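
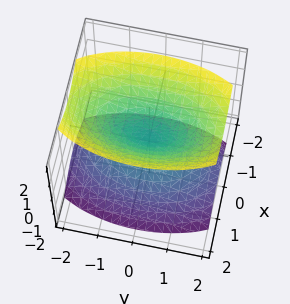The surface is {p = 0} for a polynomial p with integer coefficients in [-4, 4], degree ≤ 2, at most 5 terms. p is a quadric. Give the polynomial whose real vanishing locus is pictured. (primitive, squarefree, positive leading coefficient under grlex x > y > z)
3*x^2 + y^2 - 2*z^2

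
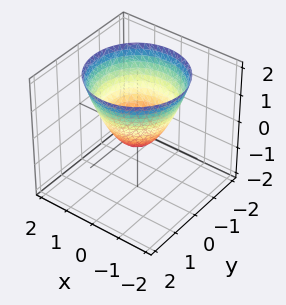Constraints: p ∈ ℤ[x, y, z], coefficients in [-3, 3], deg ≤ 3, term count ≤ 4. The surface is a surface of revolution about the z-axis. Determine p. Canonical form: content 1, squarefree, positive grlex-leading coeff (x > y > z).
2*x^2 + 2*y^2 - 2*z - 1

First, the degree is 2 — the shape is more complex than any degree-1 surface.
Then, symmetries: every cross-section ⟂ z is a circle, so x, y appear only via x² + y².
Then, reading off the gridlines: a circular section at z = 2 has radius between 1 and 2.
Finally, assembling these constraints gives the stated polynomial.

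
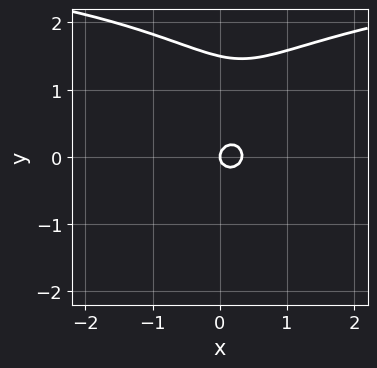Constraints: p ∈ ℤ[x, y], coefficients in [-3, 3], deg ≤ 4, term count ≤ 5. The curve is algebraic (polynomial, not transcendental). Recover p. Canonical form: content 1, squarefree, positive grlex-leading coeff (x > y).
(a) Degree: no degree-2 curve has this shape, so deg p = 3.
(b) Reading off the gridlines: it crosses the y-axis at the gridline y = 0; one x-axis crossing is at x = 0.
(c) Solving for integer coefficients yields p as stated.

x^2*y + 2*y^3 - 3*x^2 - 3*y^2 + x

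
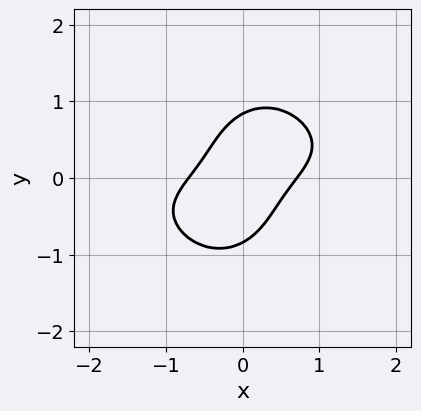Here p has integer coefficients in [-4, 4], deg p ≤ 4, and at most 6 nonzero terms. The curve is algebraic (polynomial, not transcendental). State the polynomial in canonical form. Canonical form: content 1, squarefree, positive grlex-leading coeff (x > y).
3*x^2*y^2 + 2*y^4 + 2*x^2 - 3*x*y - 1

1. Degree: a generic line meets the curve in up to 4 points, so deg p = 4.
2. Matching integer coefficients to the picture gives p.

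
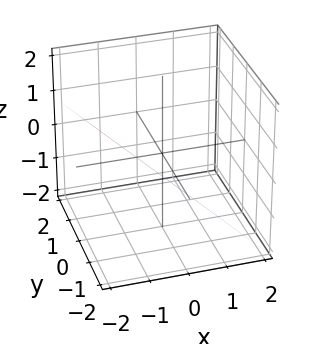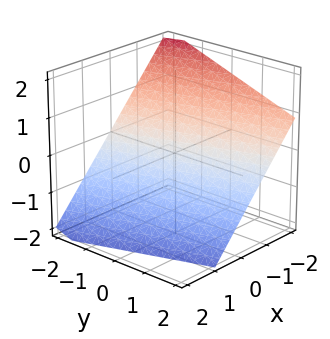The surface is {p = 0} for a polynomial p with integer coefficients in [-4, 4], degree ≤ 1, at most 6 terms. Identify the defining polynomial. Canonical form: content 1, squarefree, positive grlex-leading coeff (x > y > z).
First, the degree is 1 — the surface is flat (a plane).
Then, against the integer gridlines: one y-axis crossing is at y = -2.
Finally, matching integer coefficients to the picture gives p.

3*x + y + 3*z + 2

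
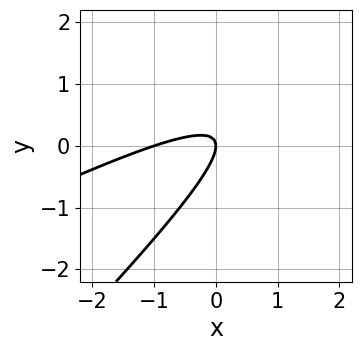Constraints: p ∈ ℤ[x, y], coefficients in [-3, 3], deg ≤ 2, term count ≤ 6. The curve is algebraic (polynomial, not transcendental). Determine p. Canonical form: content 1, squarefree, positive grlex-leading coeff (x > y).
x^2 - 3*x*y + 2*y^2 + x

(a) deg p = 2.
(b) Reading off the gridlines: it meets the y-axis at y = 0 (among the integer gridlines); among the integer gridlines, it crosses the x-axis at x ∈ {-1, 0}.
(c) Solving for integer coefficients yields p as stated.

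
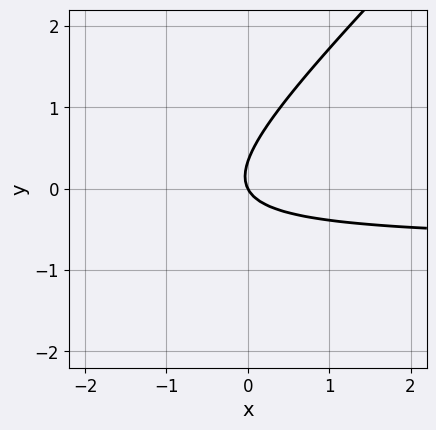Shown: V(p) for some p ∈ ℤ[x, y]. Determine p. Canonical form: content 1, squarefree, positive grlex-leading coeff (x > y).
3*x*y - 3*y^2 + 2*x + y

Degree: no degree-1 curve has this shape, so deg p = 2.
Observable constraints: it meets the y-axis at y = 0 (among the integer gridlines); one x-axis crossing is at x = 0.
Fitting integer coefficients to these (and the overall shape) gives p.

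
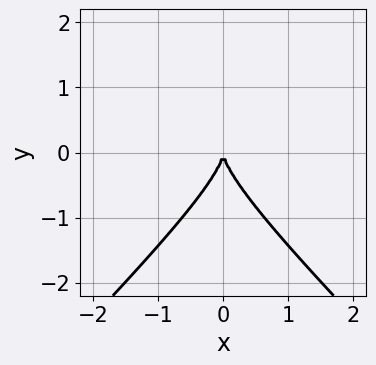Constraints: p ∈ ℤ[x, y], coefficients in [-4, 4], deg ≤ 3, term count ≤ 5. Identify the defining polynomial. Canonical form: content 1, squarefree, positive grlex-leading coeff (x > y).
2*x^2*y - 2*y^3 - 3*x^2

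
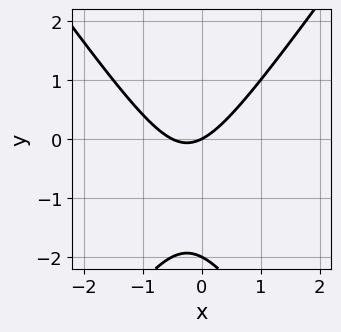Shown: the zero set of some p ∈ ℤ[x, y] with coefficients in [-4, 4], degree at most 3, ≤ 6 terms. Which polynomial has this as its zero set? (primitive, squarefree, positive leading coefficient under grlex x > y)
1. deg p = 2.
2. From the axis intercepts and sections: one x-axis crossing is at x = 0; the y-axis gridline crossings are at y ∈ {-2, 0}.
3. Together with the visible shape, these determine p as stated.

2*x^2 - y^2 + x - 2*y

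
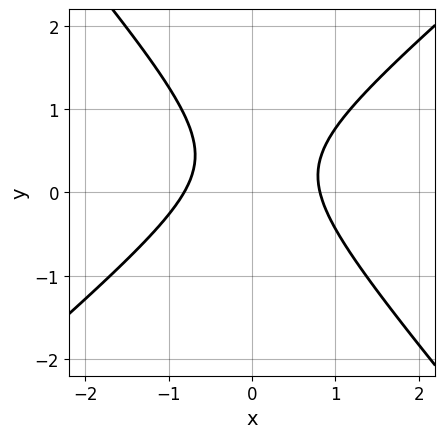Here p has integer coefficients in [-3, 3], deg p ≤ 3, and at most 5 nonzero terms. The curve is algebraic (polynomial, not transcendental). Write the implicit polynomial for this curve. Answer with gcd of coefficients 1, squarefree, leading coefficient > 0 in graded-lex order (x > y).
3*x^2 - x*y - 3*y^2 + 2*y - 2

(a) Degree: no degree-1 curve has this shape, so deg p = 2.
(b) Reading off the gridlines: it misses every integer gridline on the y-axis.
(c) Matching integer coefficients to the picture gives p.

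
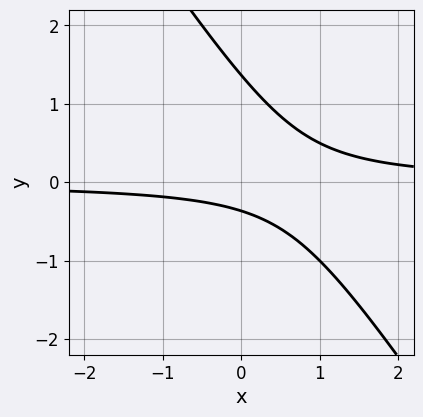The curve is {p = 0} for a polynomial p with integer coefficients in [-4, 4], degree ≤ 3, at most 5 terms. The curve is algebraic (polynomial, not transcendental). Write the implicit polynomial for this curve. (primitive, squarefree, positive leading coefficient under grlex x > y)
Degree: a generic line meets the curve in up to 2 points, so deg p = 2.
From the visible intercepts: the curve avoids every integer x-axis point in the box.
Assembling these constraints gives the stated polynomial.

3*x*y + 2*y^2 - 2*y - 1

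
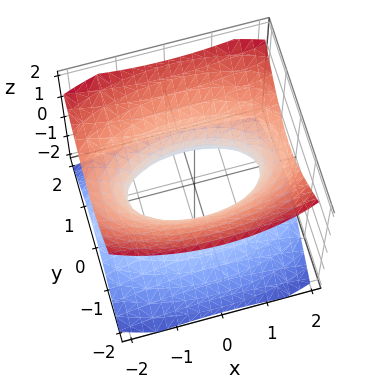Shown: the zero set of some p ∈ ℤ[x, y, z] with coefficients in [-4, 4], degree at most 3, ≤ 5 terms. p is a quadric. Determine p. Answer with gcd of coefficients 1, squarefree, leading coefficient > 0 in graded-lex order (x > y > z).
x^2 + 3*y^2 - 3*z^2 - 2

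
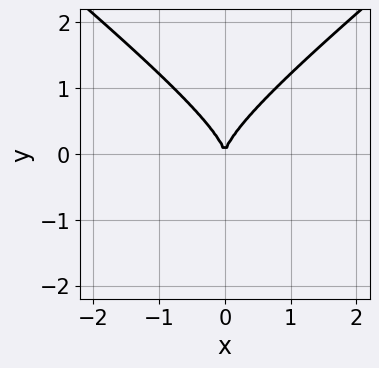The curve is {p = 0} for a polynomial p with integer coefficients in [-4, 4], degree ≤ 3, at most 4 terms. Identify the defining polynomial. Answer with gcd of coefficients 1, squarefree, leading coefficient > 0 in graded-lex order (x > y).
First, deg p = 3. No degree-2 curve has this shape.
Next, symmetries: mirror symmetry x ↦ −x ⇒ only even powers of x.
Then, checking where it meets the axes: it meets the x-axis at x = 0 (among the integer gridlines); it crosses the y-axis at the gridline y = 0.
Finally, together with the visible shape, these determine p as stated.

2*x^2*y - 3*y^3 + 3*x^2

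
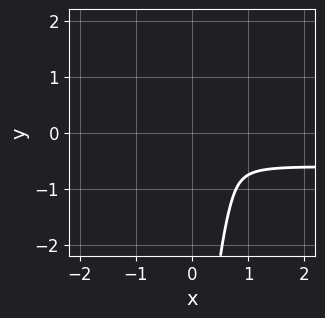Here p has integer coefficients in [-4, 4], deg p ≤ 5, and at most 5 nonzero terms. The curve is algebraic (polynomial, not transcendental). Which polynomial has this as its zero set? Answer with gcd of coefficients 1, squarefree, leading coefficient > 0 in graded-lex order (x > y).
First, degree: the shape is more complex than any degree-3 curve, so deg p = 4.
Finally, matching integer coefficients to the picture gives p.

2*x*y^3 + 3*x^2*y - x*y^2 + 2*x^2 + 3*y^2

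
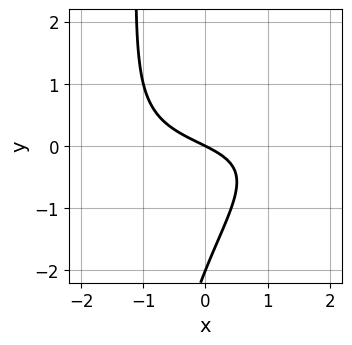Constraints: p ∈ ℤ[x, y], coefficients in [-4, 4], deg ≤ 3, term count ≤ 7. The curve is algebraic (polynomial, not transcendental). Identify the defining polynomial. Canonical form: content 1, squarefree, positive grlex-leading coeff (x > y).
x^2*y - x*y^2 - y^2 - x - 2*y

(a) Degree: the shape is more complex than any degree-2 curve, so deg p = 3.
(b) Reading off the gridlines: one x-axis crossing is at x = 0; among the integer gridlines, it crosses the y-axis at y ∈ {-2, 0}.
(c) Fitting integer coefficients to these (and the overall shape) gives p.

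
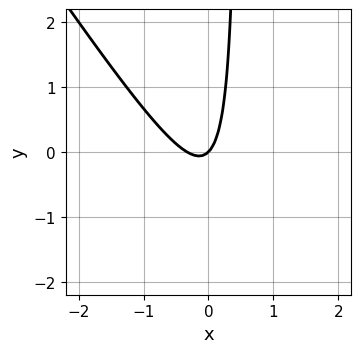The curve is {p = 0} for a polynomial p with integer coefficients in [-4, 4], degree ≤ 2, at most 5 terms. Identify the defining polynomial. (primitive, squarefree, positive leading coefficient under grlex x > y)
First, the degree is 2 — the shape is more complex than any degree-1 curve.
Then, checking where it meets the axes: it meets the x-axis at x = 0 (among the integer gridlines); it meets the y-axis at y = 0 (among the integer gridlines).
Finally, together with the visible shape, these determine p as stated.

3*x^2 + 2*x*y + x - y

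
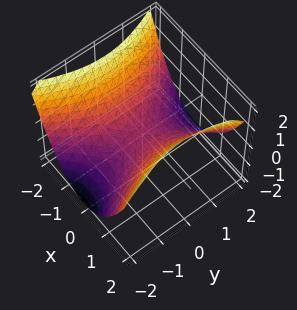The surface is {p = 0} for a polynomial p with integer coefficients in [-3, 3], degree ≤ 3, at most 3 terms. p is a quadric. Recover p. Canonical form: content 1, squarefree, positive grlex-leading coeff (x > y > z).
1. Degree: a hyperbolic paraboloid; a quadric, so deg p = 2.
2. Symmetries: it's symmetric under x → −x, forcing even powers of x; it's symmetric under y → −y, forcing even powers of y.
3. Checking where it meets the axes: it meets the y-axis at y = 0 (among the integer gridlines); one z-axis crossing is at z = 0.
4. The integer polynomial consistent with all of this is the stated p.

2*x^2 - y^2 - 3*z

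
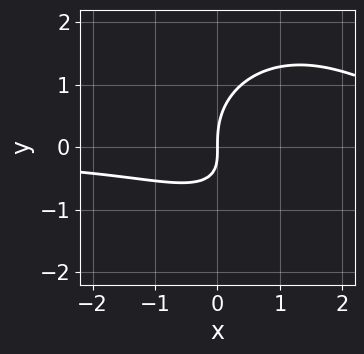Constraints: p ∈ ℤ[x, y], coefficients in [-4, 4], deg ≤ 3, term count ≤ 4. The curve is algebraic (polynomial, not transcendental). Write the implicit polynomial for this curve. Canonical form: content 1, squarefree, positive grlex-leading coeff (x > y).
First, degree: no degree-2 curve has this shape, so deg p = 3.
Then, reading off the gridlines: one x-axis crossing is at x = 0; one y-axis crossing is at y = 0.
Finally, together with the visible shape, these determine p as stated.

2*x^2*y + 2*y^3 - 3*x*y - 3*x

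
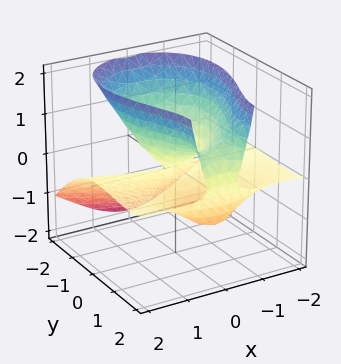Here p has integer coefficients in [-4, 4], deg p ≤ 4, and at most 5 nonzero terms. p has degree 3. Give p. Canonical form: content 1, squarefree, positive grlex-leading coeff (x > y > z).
(a) Degree: the shape is more complex than any degree-2 surface, so deg p = 3.
(b) Observable constraints: among the integer gridlines, it crosses the y-axis at y ∈ {0, 2}; it meets the z-axis at z = 0 (among the integer gridlines); the visible x-axis segment lies entirely on the surface.
(c) The integer polynomial consistent with all of this is the stated p.

3*x^2*z - y^3 + y*z^2 + 2*y^2 - 3*z^2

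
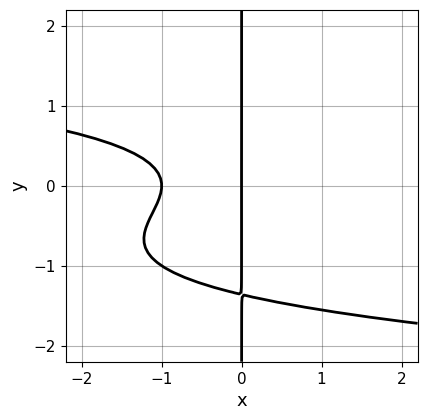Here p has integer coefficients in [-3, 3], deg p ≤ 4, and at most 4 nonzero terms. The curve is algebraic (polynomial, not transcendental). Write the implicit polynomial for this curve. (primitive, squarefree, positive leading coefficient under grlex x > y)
1. deg p = 4.
2. Against the integer gridlines: among the integer gridlines, it crosses the x-axis at x ∈ {-1, 0}; every point of the y-axis in the box is on the curve.
3. The integer polynomial consistent with all of this is the stated p.

3*x*y^3 + 3*x*y^2 + 2*x^2 + 2*x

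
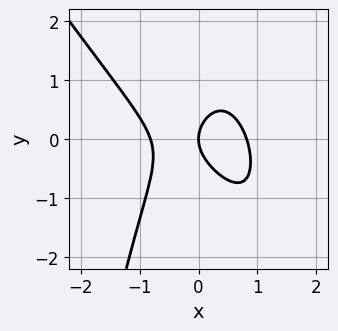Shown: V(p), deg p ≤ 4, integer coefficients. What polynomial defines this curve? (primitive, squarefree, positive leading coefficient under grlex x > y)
3*x^3 + 2*x^2*y + 2*y^2 - 2*x

Degree: no degree-2 curve has this shape, so deg p = 3.
From the visible intercepts: it crosses the x-axis at the gridline x = 0; one y-axis crossing is at y = 0.
The integer polynomial consistent with all of this is the stated p.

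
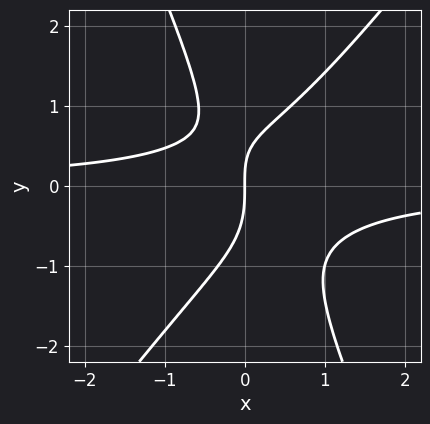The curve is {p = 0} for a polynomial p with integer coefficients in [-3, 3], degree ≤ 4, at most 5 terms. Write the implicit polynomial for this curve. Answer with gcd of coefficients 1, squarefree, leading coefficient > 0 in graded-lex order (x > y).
deg p = 3.
Observable constraints: it meets the y-axis at y = 0 (among the integer gridlines); it meets the x-axis at x = 0 (among the integer gridlines).
These observations pin down the coefficients.

3*x^2*y - x*y^2 - y^3 - x*y + 2*x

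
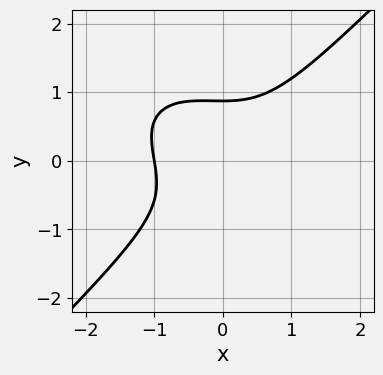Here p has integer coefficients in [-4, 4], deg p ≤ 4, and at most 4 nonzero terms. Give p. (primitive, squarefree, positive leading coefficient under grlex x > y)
First, deg p = 3. The shape is more complex than any degree-2 curve.
Then, against the integer gridlines: it meets the x-axis at x = -1 (among the integer gridlines).
Finally, together with the visible shape, these determine p as stated.

2*x^3 + x^2*y - 3*y^3 + 2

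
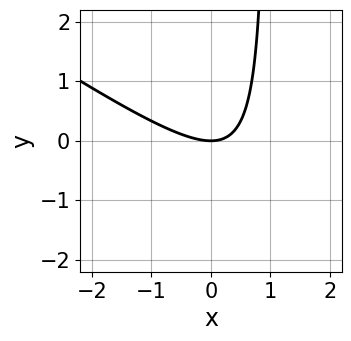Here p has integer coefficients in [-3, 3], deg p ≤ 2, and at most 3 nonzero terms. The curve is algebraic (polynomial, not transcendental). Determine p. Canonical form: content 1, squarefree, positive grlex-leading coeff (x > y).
2*x^2 + 3*x*y - 3*y

The degree is 2 — the shape is more complex than any degree-1 curve.
From the axis intercepts and sections: it crosses the y-axis at the gridline y = 0; it crosses the x-axis at the gridline x = 0.
Together with the visible shape, these determine p as stated.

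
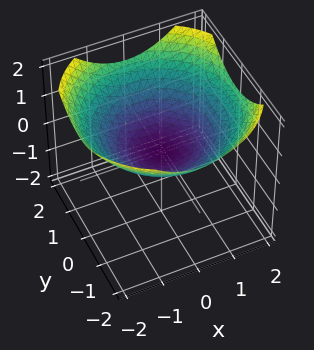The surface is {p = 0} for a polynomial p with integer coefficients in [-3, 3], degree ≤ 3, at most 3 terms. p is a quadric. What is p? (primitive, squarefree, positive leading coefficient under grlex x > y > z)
x^2 + y^2 - 3*z

1. Degree: a single bowl opening along one axis; a quadric, so deg p = 2.
2. Symmetries: the z-axis is an axis of rotation, so x and y enter only as x² + y².
3. From the axis intercepts and sections: one z-axis crossing is at z = 0; it crosses the x-axis at the gridline x = 0; a circular section at z = 1 has radius between 1 and 2; it meets the y-axis at y = 0 (among the integer gridlines).
4. These observations pin down the coefficients.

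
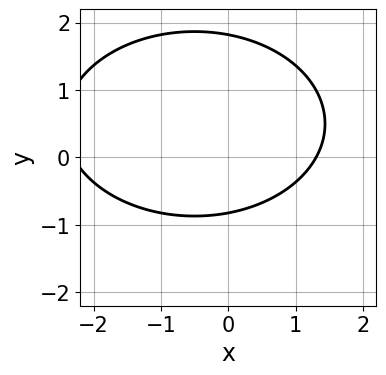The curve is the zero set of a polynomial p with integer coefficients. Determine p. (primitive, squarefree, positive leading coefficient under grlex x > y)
x^2 + 2*y^2 + x - 2*y - 3

(a) Degree: the shape is more complex than any degree-1 curve, so deg p = 2.
(b) The integer polynomial consistent with all of this is the stated p.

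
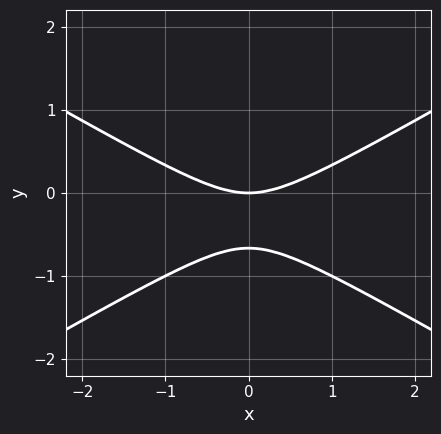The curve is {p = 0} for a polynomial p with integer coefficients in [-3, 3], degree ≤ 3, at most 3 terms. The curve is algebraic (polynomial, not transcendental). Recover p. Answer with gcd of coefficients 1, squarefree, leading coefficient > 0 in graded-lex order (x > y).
x^2 - 3*y^2 - 2*y

The degree is 2 — no degree-1 curve has this shape.
Symmetries: mirror symmetry x ↦ −x ⇒ only even powers of x.
Observable constraints: it meets the y-axis at y = 0 (among the integer gridlines); it crosses the x-axis at the gridline x = 0.
Fitting integer coefficients to these (and the overall shape) gives p.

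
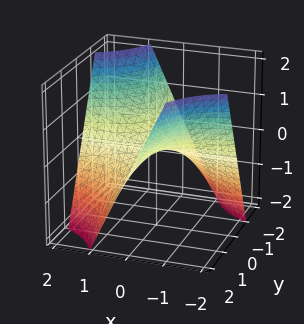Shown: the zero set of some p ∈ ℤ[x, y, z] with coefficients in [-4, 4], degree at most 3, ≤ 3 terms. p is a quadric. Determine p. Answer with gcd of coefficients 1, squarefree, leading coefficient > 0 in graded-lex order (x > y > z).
(a) Degree: a saddle surface; a quadric, so deg p = 2.
(b) Checking where it meets the axes: it meets the z-axis at z = 0 (among the integer gridlines); the visible y-axis segment lies entirely on the surface; the visible x-axis segment lies entirely on the surface.
(c) Putting this together gives p.

x*y + z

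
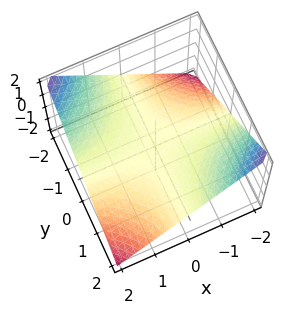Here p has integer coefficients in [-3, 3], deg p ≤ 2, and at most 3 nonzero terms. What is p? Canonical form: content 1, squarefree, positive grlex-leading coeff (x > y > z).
1. The degree is 2 — a saddle surface; a quadric.
2. Checking where it meets the axes: the visible y-axis segment lies entirely on the surface; every point of the x-axis in the box is on the surface.
3. Solving for integer coefficients yields p as stated.

x*y + 2*z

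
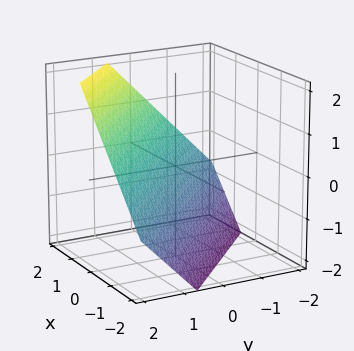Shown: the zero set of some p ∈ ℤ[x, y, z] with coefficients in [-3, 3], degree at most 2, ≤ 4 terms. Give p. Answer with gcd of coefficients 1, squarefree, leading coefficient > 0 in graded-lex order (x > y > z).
(a) Degree: the surface is flat (a plane), so deg p = 1.
(b) Solving for integer coefficients yields p as stated.

3*x + 3*y - 3*z - 2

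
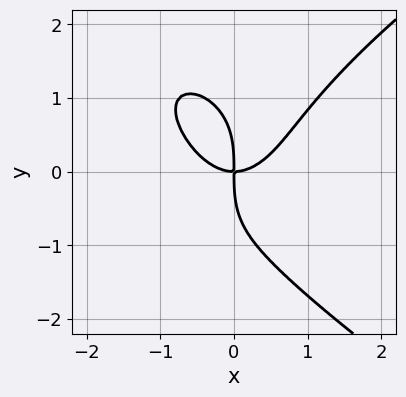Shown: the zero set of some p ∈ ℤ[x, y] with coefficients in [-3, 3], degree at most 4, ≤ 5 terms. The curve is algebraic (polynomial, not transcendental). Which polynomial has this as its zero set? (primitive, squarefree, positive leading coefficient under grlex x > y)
y^4 - 3*x^3 + 3*x*y

First, the degree is 4 — the shape is more complex than any degree-3 curve.
Next, observable constraints: it crosses the x-axis at the gridline x = 0; it meets the y-axis at y = 0 (among the integer gridlines).
Finally, putting this together gives p.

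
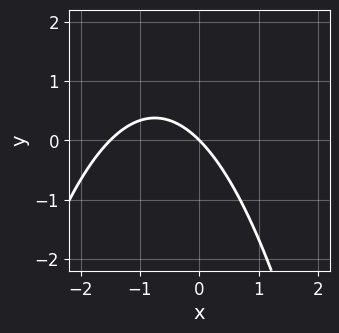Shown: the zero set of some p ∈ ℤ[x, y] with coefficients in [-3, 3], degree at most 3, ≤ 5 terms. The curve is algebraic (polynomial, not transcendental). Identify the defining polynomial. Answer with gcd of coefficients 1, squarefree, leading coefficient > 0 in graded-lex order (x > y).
(a) Degree: the shape is more complex than any degree-1 curve, so deg p = 2.
(b) Checking where it meets the axes: one x-axis crossing is at x = 0; it crosses the y-axis at the gridline y = 0.
(c) Putting this together gives p.

2*x^2 + 3*x + 3*y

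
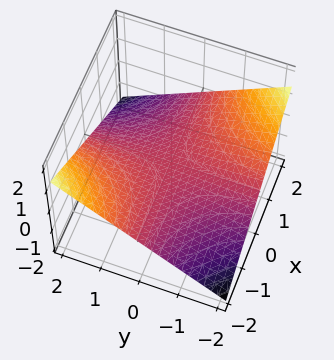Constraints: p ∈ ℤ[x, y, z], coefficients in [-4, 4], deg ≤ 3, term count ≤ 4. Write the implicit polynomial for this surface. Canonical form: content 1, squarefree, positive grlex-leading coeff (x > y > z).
x*y + 3*z

The degree is 2 — a hyperbolic paraboloid; a quadric.
Observable constraints: it crosses the z-axis at the gridline z = 0; every point of the y-axis in the box is on the surface; the visible x-axis segment lies entirely on the surface.
Together with the visible shape, these determine p as stated.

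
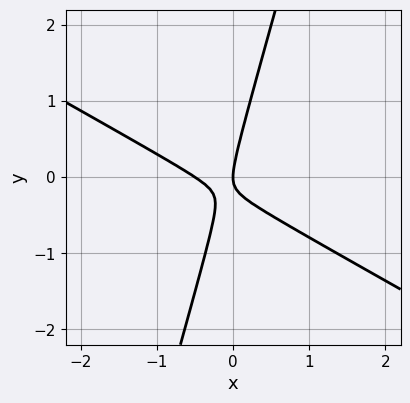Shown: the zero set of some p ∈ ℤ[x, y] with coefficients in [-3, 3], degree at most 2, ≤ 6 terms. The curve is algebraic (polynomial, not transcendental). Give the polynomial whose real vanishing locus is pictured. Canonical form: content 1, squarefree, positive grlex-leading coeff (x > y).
1. The degree is 2 — a generic line meets the curve in up to 2 points.
2. From the axis intercepts and sections: it meets the x-axis at x = 0 (among the integer gridlines); it meets the y-axis at y = 0 (among the integer gridlines).
3. These observations pin down the coefficients.

2*x^2 + 3*x*y - y^2 + x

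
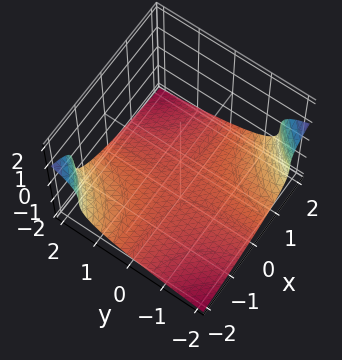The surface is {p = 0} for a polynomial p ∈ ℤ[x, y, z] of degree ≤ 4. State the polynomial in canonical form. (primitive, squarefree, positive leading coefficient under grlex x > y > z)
First, deg p = 3.
Next, against the integer gridlines: the surface avoids every integer y-axis point in the box; no x-intercept at any integer in the box.
Finally, together with the visible shape, these determine p as stated.

z^3 + x*y + 3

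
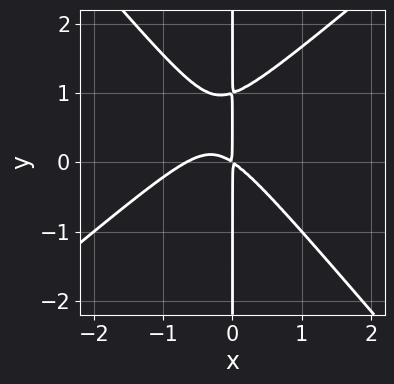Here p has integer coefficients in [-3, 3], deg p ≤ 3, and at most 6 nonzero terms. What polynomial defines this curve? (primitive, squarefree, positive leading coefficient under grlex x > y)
3*x^3 - x^2*y - 3*x*y^2 + 2*x^2 + 3*x*y

(a) The degree is 3 — no degree-2 curve has this shape.
(b) Checking where it meets the axes: the visible y-axis segment lies entirely on the curve.
(c) Fitting integer coefficients to these (and the overall shape) gives p.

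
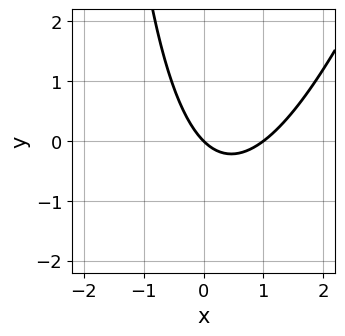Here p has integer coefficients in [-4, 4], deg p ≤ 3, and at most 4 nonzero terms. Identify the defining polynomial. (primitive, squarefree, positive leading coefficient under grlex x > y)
3*x^2 - x*y - 3*x - 3*y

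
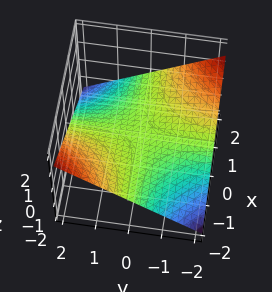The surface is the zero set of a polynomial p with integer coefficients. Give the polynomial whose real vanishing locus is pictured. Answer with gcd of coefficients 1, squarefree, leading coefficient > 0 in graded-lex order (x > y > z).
x*y + 3*z

The degree is 2 — a saddle surface; a quadric.
Reading off the gridlines: the visible x-axis segment lies entirely on the surface; it crosses the z-axis at the gridline z = 0; the visible y-axis segment lies entirely on the surface.
Putting this together gives p.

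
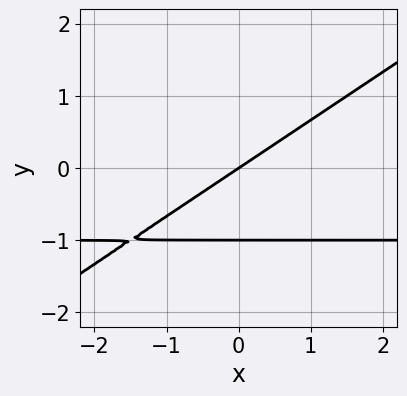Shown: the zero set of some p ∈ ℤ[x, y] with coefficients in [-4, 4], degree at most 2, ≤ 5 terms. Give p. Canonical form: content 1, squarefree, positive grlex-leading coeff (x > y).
2*x*y - 3*y^2 + 2*x - 3*y

(a) deg p = 2.
(b) From the visible intercepts: one x-axis crossing is at x = 0; among the integer gridlines, it crosses the y-axis at y ∈ {-1, 0}.
(c) Putting this together gives p.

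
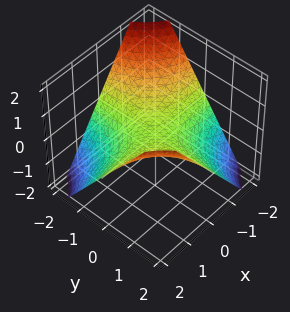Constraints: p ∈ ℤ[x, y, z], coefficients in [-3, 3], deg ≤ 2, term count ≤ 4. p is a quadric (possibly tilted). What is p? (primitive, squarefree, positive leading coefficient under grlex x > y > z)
2*x*y - 3*z

1. The degree is 2 — a generic line meets the surface in up to 2 points.
2. Against the integer gridlines: the visible x-axis segment lies entirely on the surface; it crosses the z-axis at the gridline z = 0; the visible y-axis segment lies entirely on the surface.
3. Fitting integer coefficients to these (and the overall shape) gives p.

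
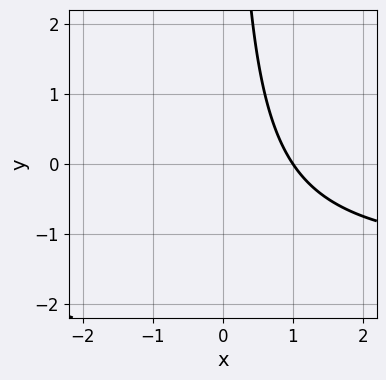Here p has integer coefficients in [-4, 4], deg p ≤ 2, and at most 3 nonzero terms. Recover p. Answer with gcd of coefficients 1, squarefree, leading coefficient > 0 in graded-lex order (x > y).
1. deg p = 2. The shape is more complex than any degree-1 curve.
2. Reading off the gridlines: it crosses the x-axis at the gridline x = 1; no y-intercept at any integer in the box.
3. Solving for integer coefficients yields p as stated.

2*x*y + 3*x - 3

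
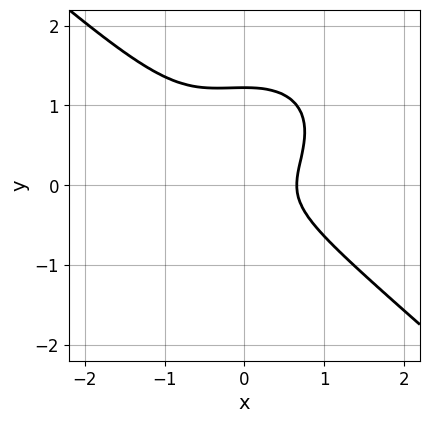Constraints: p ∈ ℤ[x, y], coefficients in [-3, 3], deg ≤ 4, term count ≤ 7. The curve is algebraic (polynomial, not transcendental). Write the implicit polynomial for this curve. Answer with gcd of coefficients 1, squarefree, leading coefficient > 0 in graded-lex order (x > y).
2*x^3 + 3*y^3 + x^2 - 3*y^2 - 1

First, deg p = 3. No degree-2 curve has this shape.
Finally, putting this together gives p.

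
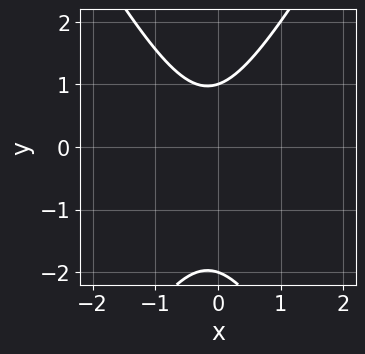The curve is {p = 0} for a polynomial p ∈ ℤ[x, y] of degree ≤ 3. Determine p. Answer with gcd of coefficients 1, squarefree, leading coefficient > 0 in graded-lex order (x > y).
3*x^2 - y^2 + x - y + 2

First, deg p = 2. A generic line meets the curve in up to 2 points.
Then, observable constraints: among the integer gridlines, it crosses the y-axis at y ∈ {-2, 1}; no x-intercept at any integer in the box.
Finally, the integer polynomial consistent with all of this is the stated p.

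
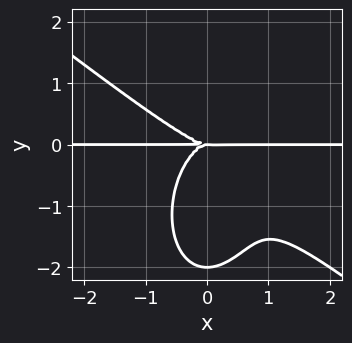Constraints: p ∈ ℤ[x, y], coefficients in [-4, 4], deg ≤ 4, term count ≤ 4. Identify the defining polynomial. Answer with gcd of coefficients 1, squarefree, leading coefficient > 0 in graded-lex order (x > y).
deg p = 4. The shape is more complex than any degree-3 curve.
Observable constraints: the visible x-axis segment lies entirely on the curve; the y-axis gridline crossings are at y ∈ {-2, 0}.
Matching integer coefficients to the picture gives p.

2*x^3*y + 2*x^2*y^2 + y^4 + 2*y^3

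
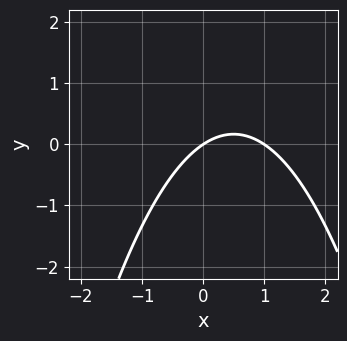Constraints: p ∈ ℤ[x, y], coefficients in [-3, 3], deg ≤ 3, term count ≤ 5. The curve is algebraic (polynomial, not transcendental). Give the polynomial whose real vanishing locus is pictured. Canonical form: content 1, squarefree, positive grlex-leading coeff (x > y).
2*x^2 - 2*x + 3*y

First, the degree is 2 — no degree-1 curve has this shape.
Then, observable constraints: the x-axis gridline crossings are at x ∈ {0, 1}; it meets the y-axis at y = 0 (among the integer gridlines).
Finally, fitting integer coefficients to these (and the overall shape) gives p.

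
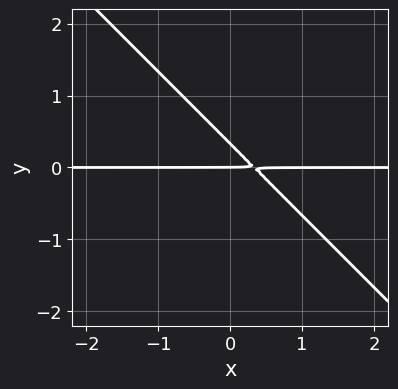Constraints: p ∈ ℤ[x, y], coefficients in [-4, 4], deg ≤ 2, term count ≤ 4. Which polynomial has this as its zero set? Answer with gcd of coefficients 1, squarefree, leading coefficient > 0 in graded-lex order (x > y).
3*x*y + 3*y^2 - y

The degree is 2 — no degree-1 curve has this shape.
From the visible intercepts: it meets the y-axis at y = 0 (among the integer gridlines); the visible x-axis segment lies entirely on the curve.
Solving for integer coefficients yields p as stated.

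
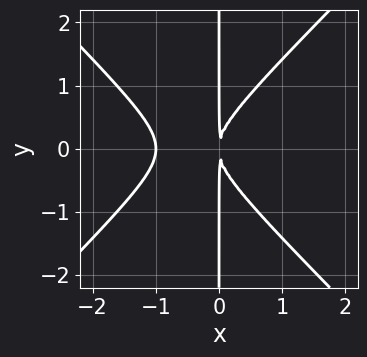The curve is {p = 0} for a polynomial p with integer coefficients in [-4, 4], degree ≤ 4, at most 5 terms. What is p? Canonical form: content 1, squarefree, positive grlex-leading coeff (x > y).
(a) Degree: a generic line meets the curve in up to 3 points, so deg p = 3.
(b) Symmetries: the y ↦ −y reflection is a symmetry, so y appears only in even powers.
(c) Against the integer gridlines: it crosses the x-axis at the gridline x = -1; every point of the y-axis in the box is on the curve.
(d) Matching integer coefficients to the picture gives p.

x^3 - x*y^2 + x^2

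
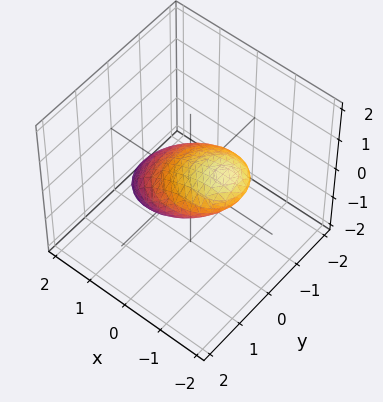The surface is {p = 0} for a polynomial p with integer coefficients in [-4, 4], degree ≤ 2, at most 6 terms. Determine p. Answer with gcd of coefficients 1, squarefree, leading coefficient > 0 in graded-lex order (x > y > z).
x^2 + 2*x*z + y^2 + 2*z^2 - 1

First, degree: the shape is more complex than any degree-1 surface, so deg p = 2.
Next, from the visible intercepts: the y-axis gridline crossings are at y ∈ {-1, 1}; among the integer gridlines, it crosses the x-axis at x ∈ {-1, 1}.
Finally, the integer polynomial consistent with all of this is the stated p.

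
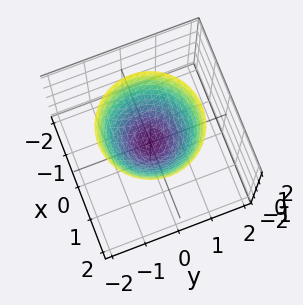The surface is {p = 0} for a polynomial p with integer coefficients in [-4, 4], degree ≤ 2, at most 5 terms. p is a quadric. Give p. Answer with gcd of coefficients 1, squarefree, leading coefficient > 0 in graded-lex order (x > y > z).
x^2 + y^2 - z

First, the degree is 2 — a paraboloid; a quadric.
Then, by symmetry, the surface is invariant under rotation about z: p = q(x² + y², z).
Then, from the visible intercepts: it crosses the y-axis at the gridline y = 0; it crosses the z-axis at the gridline z = 0.
Finally, these observations pin down the coefficients.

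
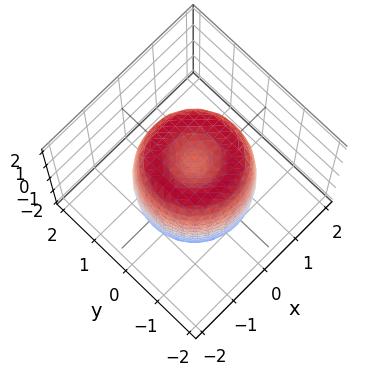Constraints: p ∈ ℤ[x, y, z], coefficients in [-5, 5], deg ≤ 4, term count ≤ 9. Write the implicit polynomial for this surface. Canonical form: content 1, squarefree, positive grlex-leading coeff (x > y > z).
2*x^4 + 4*x^2*y^2 + 2*y^4 - 3*x^2 - 3*y^2 + z^2 - 1

The degree is 4 — no degree-3 surface has this shape.
By symmetry, the surface is invariant under rotation about z: p = q(x² + y², z).
From the visible intercepts: a circular section at z = 1 has radius between 1 and 2; among the integer gridlines, it crosses the z-axis at z ∈ {-1, 1}.
Putting this together gives p.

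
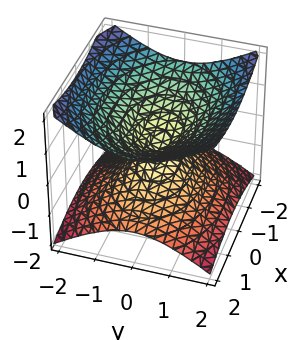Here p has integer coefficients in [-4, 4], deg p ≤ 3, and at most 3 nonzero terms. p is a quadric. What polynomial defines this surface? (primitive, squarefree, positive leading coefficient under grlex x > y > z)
x^2 + 2*y^2 - 3*z^2

First, degree: two nappes meeting at a single point; a quadric, so deg p = 2.
Then, symmetries: mirror symmetry z ↦ −z ⇒ only even powers of z; it's symmetric under x → −x, forcing even powers of x; it's symmetric under y → −y, forcing even powers of y.
Then, checking where it meets the axes: one y-axis crossing is at y = 0; it meets the z-axis at z = 0 (among the integer gridlines); it meets the x-axis at x = 0 (among the integer gridlines).
Finally, these observations pin down the coefficients.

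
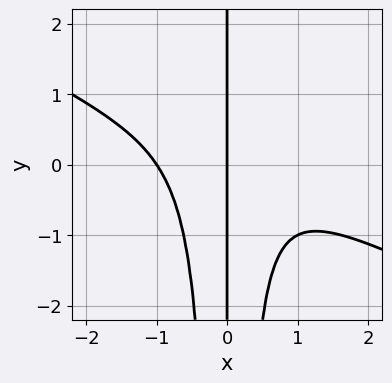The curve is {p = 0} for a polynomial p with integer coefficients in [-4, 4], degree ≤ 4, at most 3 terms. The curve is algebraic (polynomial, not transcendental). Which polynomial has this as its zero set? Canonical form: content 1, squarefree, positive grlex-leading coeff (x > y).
deg p = 4. No degree-3 curve has this shape.
Checking where it meets the axes: every point of the y-axis in the box is on the curve; the x-axis gridline crossings are at x ∈ {-1, 0}.
Putting this together gives p.

x^4 + 2*x^3*y + x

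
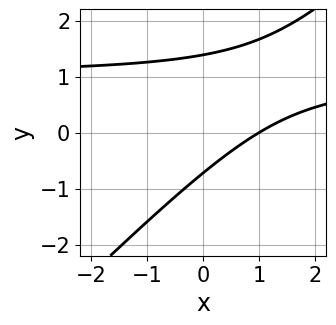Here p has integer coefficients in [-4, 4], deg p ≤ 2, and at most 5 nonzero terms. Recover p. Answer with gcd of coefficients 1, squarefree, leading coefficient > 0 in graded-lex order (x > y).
1. deg p = 2. No degree-1 curve has this shape.
2. Checking where it meets the axes: it meets the x-axis at x = 1 (among the integer gridlines).
3. Assembling these constraints gives the stated polynomial.

3*x*y - 3*y^2 - 3*x + 2*y + 3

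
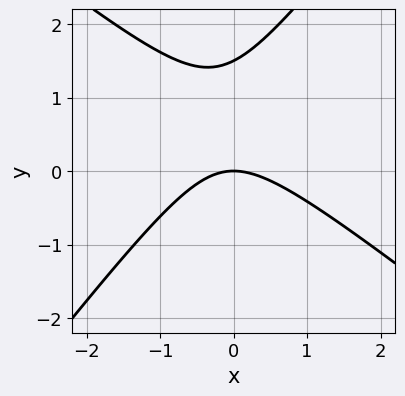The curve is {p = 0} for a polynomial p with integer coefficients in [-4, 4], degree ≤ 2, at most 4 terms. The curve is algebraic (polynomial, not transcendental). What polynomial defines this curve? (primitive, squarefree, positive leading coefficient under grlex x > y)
2*x^2 + x*y - 2*y^2 + 3*y

The degree is 2 — a generic line meets the curve in up to 2 points.
Reading off the gridlines: one x-axis crossing is at x = 0; one y-axis crossing is at y = 0.
Fitting integer coefficients to these (and the overall shape) gives p.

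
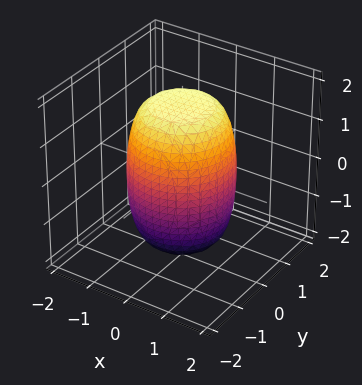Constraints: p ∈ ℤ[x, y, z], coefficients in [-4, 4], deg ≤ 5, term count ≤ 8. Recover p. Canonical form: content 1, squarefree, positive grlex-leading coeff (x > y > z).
First, degree: no degree-3 surface has this shape, so deg p = 4.
Then, symmetries: every cross-section ⟂ z is a circle, so x, y appear only via x² + y².
Next, checking where it meets the axes: a circular section at z = 0 has radius between 1 and 2.
Finally, fitting integer coefficients to these (and the overall shape) gives p.

2*x^4 + 4*x^2*y^2 + 2*y^4 - x^2 - y^2 + z^2 - 3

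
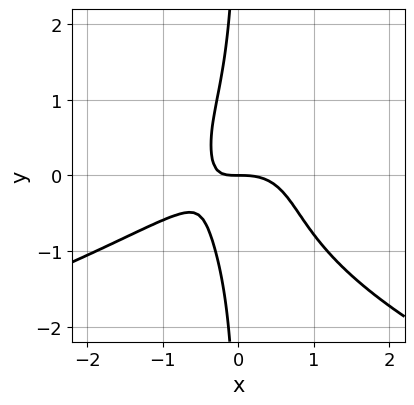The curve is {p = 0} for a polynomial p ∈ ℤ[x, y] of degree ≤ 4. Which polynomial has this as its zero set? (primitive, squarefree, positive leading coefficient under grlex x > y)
3*x*y^3 + 3*x^3 - 3*x^2*y + 3*x*y + 2*y

The degree is 4 — a generic line meets the curve in up to 4 points.
Reading off the gridlines: it crosses the x-axis at the gridline x = 0; one y-axis crossing is at y = 0.
Matching integer coefficients to the picture gives p.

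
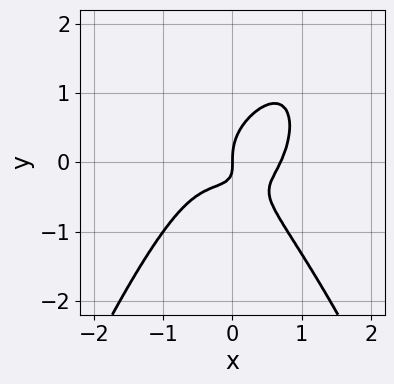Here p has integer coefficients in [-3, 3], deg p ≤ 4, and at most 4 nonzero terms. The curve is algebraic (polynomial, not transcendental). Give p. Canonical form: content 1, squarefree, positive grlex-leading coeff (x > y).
(a) The degree is 4 — a generic line meets the curve in up to 4 points.
(b) Observable constraints: it meets the y-axis at y = 0 (among the integer gridlines); one x-axis crossing is at x = 0.
(c) Solving for integer coefficients yields p as stated.

3*x^4 + 2*y^3 - 2*x*y - x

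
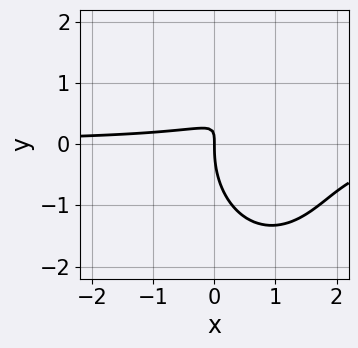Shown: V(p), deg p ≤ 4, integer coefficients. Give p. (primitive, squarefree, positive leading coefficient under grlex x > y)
1. deg p = 3.
2. From the axis intercepts and sections: it crosses the y-axis at the gridline y = 0; it meets the x-axis at x = 0 (among the integer gridlines).
3. Together with the visible shape, these determine p as stated.

2*x^2*y + y^3 - 3*x*y + x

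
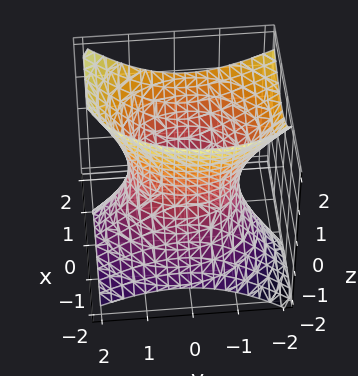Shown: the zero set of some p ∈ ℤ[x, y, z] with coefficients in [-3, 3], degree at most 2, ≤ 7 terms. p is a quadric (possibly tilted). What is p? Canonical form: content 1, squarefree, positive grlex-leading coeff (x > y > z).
3*x^2 - 3*x*z + 2*y^2 + y*z - 2*z^2 - 3

(a) deg p = 2. No degree-1 surface has this shape.
(b) From the axis intercepts and sections: among the integer gridlines, it crosses the x-axis at x ∈ {-1, 1}; the surface avoids every integer z-axis point in the box.
(c) Fitting integer coefficients to these (and the overall shape) gives p.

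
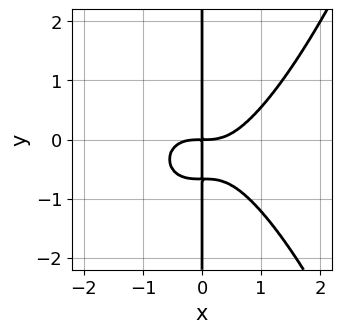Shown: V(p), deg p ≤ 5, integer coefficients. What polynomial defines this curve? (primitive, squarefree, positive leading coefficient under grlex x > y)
2*x^4 - 3*x*y^2 - 2*x*y

1. Degree: no degree-3 curve has this shape, so deg p = 4.
2. From the visible intercepts: the visible y-axis segment lies entirely on the curve.
3. Solving for integer coefficients yields p as stated.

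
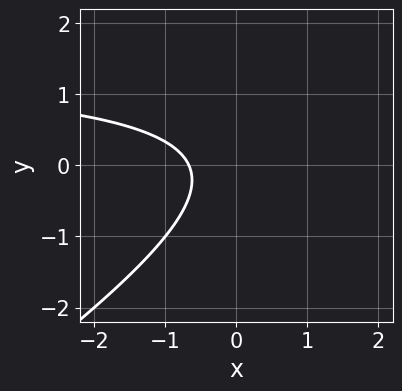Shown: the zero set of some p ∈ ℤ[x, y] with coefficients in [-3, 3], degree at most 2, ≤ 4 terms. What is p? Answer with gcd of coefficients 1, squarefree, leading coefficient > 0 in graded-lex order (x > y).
2*x*y - 3*y^2 - 3*x - 2

The degree is 2 — the shape is more complex than any degree-1 curve.
Reading off the gridlines: it misses every integer gridline on the y-axis.
Matching integer coefficients to the picture gives p.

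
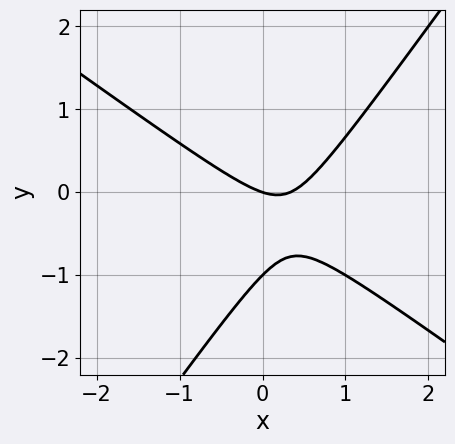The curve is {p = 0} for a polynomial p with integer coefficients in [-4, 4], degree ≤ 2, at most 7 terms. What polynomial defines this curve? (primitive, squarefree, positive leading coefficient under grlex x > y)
3*x^2 + 2*x*y - 3*y^2 - x - 3*y

1. Degree: the shape is more complex than any degree-1 curve, so deg p = 2.
2. Observable constraints: it crosses the x-axis at the gridline x = 0; among the integer gridlines, it crosses the y-axis at y ∈ {-1, 0}.
3. Assembling these constraints gives the stated polynomial.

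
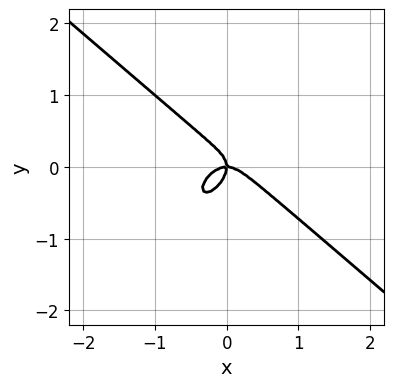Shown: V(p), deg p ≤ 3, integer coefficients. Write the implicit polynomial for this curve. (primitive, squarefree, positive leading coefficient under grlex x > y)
2*x^3 - x*y^2 + 2*y^3 + x*y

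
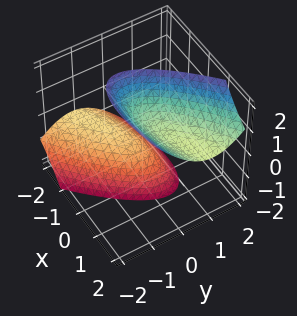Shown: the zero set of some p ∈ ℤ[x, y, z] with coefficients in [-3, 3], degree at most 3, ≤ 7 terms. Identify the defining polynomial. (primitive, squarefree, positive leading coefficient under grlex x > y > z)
x^2 - 3*x*y - 2*x*z + 3*y^2 - z^2 + 1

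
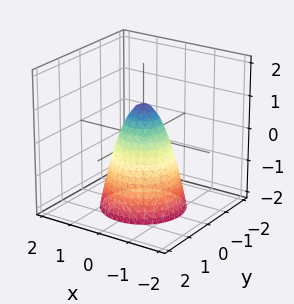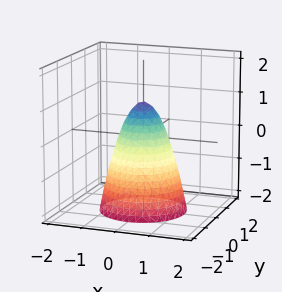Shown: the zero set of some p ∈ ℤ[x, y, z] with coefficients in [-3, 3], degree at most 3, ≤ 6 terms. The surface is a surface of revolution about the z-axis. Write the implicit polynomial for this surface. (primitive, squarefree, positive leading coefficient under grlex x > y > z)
1. Degree: a generic line meets the surface in up to 2 points, so deg p = 2.
2. Symmetries: the surface is invariant under rotation about z: p = q(x² + y², z).
3. From the visible intercepts: a circular section at z = -2 has radius between 1 and 2; one z-axis crossing is at z = 1.
4. Together with the visible shape, these determine p as stated.

2*x^2 + 2*y^2 + z - 1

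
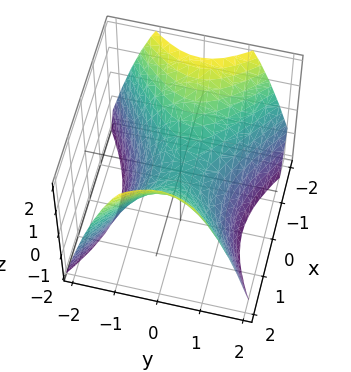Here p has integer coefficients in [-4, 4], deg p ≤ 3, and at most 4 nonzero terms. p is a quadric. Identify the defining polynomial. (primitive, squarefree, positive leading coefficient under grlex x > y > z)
2*x^2 - 3*y^2 - 3*z

First, degree: a saddle surface; a quadric, so deg p = 2.
Then, symmetries: it's symmetric under y → −y, forcing even powers of y; mirror symmetry x ↦ −x ⇒ only even powers of x.
Next, checking where it meets the axes: it meets the z-axis at z = 0 (among the integer gridlines); it meets the x-axis at x = 0 (among the integer gridlines); it meets the y-axis at y = 0 (among the integer gridlines).
Finally, these observations pin down the coefficients.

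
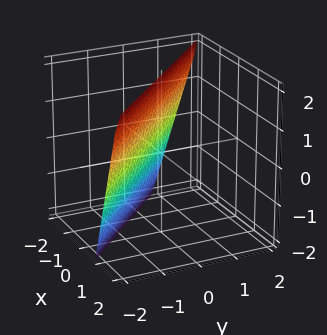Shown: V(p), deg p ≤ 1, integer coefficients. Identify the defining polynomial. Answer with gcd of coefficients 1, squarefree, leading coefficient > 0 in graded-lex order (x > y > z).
(a) Degree: the surface is flat (a plane), so deg p = 1.
(b) Observable constraints: it crosses the z-axis at the gridline z = 2.
(c) These observations pin down the coefficients.

3*x + 3*y - z + 2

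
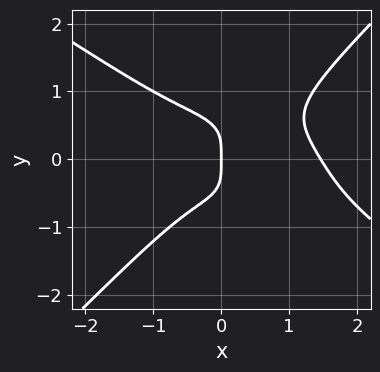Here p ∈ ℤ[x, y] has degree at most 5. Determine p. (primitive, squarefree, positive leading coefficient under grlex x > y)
x^4 + x^3*y - 2*y^4 - x^3 - x

1. The degree is 4 — a generic line meets the curve in up to 4 points.
2. Observable constraints: it crosses the x-axis at the gridline x = 0; it meets the y-axis at y = 0 (among the integer gridlines).
3. Putting this together gives p.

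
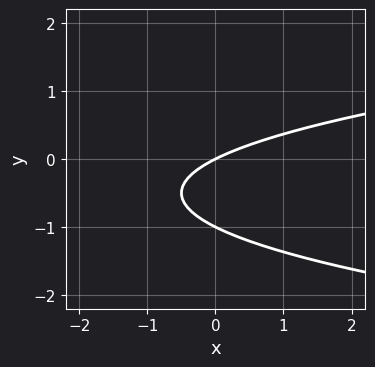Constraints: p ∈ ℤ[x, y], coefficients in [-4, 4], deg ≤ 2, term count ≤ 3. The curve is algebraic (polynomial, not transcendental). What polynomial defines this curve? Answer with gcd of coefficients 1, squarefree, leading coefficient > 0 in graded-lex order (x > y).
2*y^2 - x + 2*y

1. deg p = 2. A generic line meets the curve in up to 2 points.
2. From the visible intercepts: it crosses the x-axis at the gridline x = 0; among the integer gridlines, it crosses the y-axis at y ∈ {-1, 0}.
3. Together with the visible shape, these determine p as stated.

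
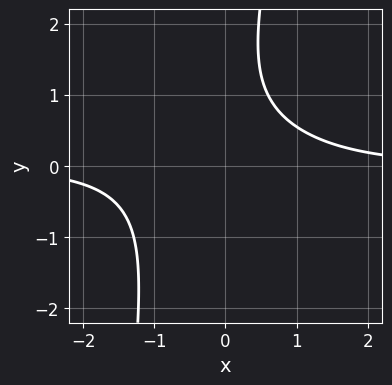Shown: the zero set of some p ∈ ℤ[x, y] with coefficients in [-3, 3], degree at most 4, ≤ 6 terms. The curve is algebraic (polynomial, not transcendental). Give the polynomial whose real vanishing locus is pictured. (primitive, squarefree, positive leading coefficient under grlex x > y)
x^3*y + 3*x*y - y^2 + 2*y - 3

1. Degree: a generic line meets the curve in up to 4 points, so deg p = 4.
2. From the axis intercepts and sections: it misses every integer gridline on the y-axis; the curve avoids every integer x-axis point in the box.
3. Assembling these constraints gives the stated polynomial.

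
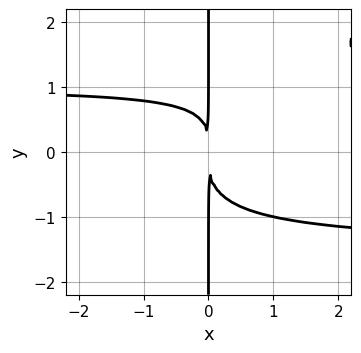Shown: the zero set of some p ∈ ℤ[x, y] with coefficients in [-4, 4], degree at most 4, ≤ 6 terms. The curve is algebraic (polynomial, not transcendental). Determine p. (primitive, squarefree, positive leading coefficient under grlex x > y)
2*x^2*y^2 - 2*x*y^3 + x^2*y - 3*x^2

1. deg p = 4. No degree-3 curve has this shape.
2. Observable constraints: every point of the y-axis in the box is on the curve.
3. Solving for integer coefficients yields p as stated.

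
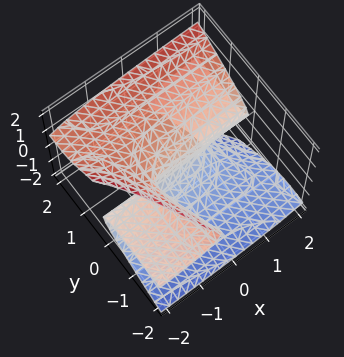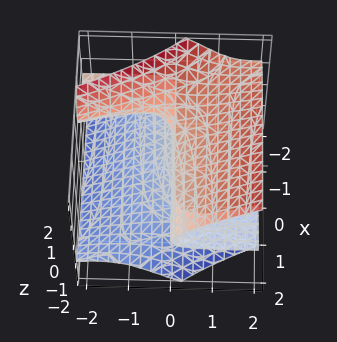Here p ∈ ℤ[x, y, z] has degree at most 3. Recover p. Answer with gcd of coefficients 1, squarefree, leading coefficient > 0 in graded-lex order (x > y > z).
3*x*y*z - 3*x*z^2 + y^2*z - 3*z^3 + 3*y

(a) deg p = 3. The shape is more complex than any degree-2 surface.
(b) Checking where it meets the axes: every point of the x-axis in the box is on the surface; it crosses the y-axis at the gridline y = 0.
(c) Putting this together gives p.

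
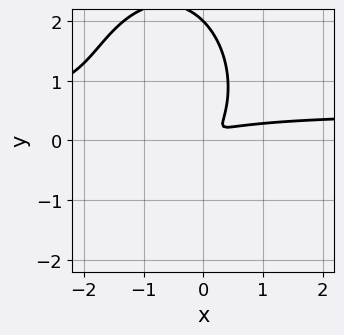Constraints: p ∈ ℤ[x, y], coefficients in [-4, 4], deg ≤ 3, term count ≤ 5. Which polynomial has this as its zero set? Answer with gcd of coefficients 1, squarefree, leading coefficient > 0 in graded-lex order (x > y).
2*x^2*y + y^3 - x^2 + 2*x*y - 2*y^2

deg p = 3.
Checking where it meets the axes: one y-axis crossing is at y = 2.
Fitting integer coefficients to these (and the overall shape) gives p.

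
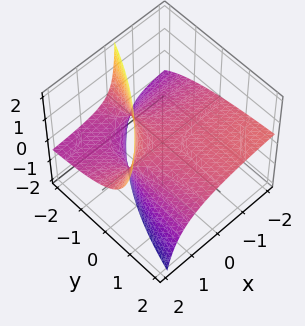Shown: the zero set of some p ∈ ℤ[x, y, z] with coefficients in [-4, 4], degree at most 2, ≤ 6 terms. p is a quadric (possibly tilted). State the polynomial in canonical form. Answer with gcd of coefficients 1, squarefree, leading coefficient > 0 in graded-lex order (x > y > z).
x*y - 3*x*z + 2*y*z + 3*z

1. The degree is 2 — the shape is more complex than any degree-1 surface.
2. Against the integer gridlines: one z-axis crossing is at z = 0; every point of the x-axis in the box is on the surface; every point of the y-axis in the box is on the surface.
3. These observations pin down the coefficients.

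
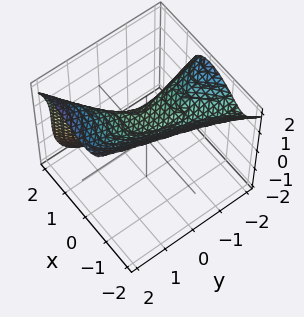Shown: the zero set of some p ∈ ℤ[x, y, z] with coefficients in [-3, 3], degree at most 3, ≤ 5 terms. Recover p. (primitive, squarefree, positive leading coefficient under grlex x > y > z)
3*x^3 - 3*x^2*y + z^3 - y^2 - 1

(a) deg p = 3.
(b) Reading off the gridlines: no y-intercept at any integer in the box; one z-axis crossing is at z = 1.
(c) Assembling these constraints gives the stated polynomial.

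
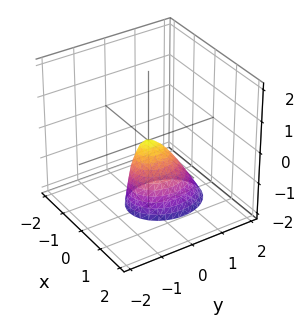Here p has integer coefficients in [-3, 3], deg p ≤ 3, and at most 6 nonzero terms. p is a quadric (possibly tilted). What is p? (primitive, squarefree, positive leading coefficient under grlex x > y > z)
3*x^2 + 2*y^2 + y*z + z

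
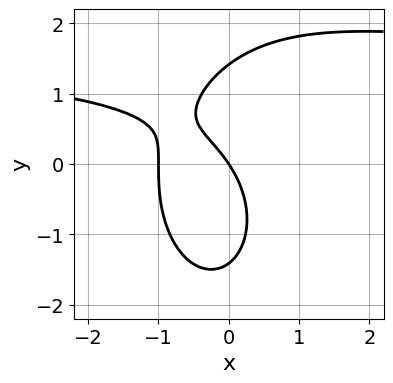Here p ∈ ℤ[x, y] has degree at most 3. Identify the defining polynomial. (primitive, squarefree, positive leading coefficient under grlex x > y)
2*x^2*y + y^3 - 3*x^2 - 3*x - 2*y

deg p = 3. No degree-2 curve has this shape.
Checking where it meets the axes: among the integer gridlines, it crosses the x-axis at x ∈ {-1, 0}; it crosses the y-axis at the gridline y = 0.
Putting this together gives p.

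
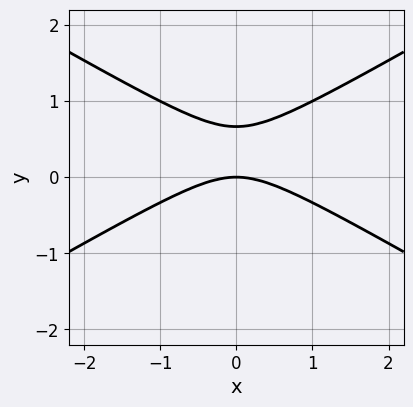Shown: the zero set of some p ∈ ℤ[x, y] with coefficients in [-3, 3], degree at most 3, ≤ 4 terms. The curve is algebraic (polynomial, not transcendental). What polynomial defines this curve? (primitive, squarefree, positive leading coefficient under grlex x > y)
deg p = 2. A generic line meets the curve in up to 2 points.
Symmetries: mirror symmetry x ↦ −x ⇒ only even powers of x.
Reading off the gridlines: it meets the x-axis at x = 0 (among the integer gridlines); it meets the y-axis at y = 0 (among the integer gridlines).
Assembling these constraints gives the stated polynomial.

x^2 - 3*y^2 + 2*y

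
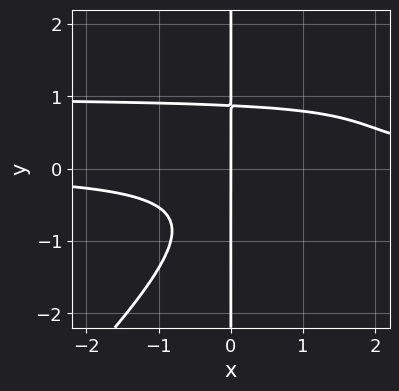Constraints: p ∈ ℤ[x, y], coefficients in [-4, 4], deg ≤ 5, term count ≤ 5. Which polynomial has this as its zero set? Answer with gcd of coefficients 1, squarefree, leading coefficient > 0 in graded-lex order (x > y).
3*x^2*y^2 - 3*x*y^3 - 3*x^2*y + 2*x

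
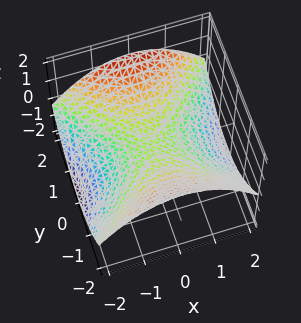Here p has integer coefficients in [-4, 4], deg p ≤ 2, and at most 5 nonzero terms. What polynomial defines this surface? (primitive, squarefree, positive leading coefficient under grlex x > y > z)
x^2 - y^2 + 3*z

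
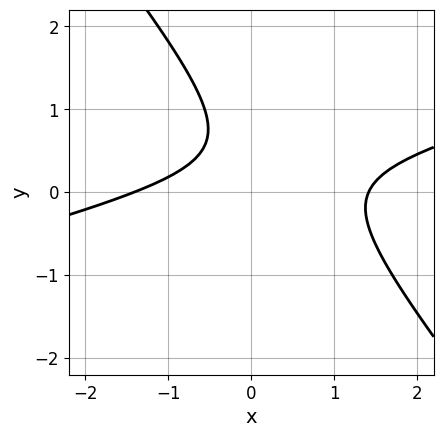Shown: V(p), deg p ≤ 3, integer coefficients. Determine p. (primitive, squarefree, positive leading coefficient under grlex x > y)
x^2 - 3*x*y - 3*y^2 + 3*y - 2

(a) Degree: a generic line meets the curve in up to 2 points, so deg p = 2.
(b) From the visible intercepts: the curve avoids every integer y-axis point in the box.
(c) Assembling these constraints gives the stated polynomial.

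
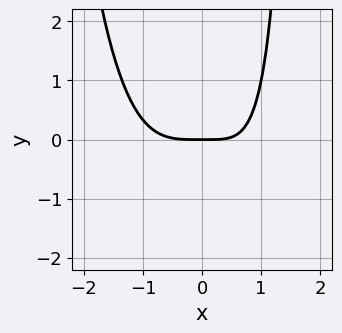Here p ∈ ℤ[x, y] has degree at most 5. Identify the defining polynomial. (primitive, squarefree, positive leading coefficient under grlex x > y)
x^4 + x*y - 2*y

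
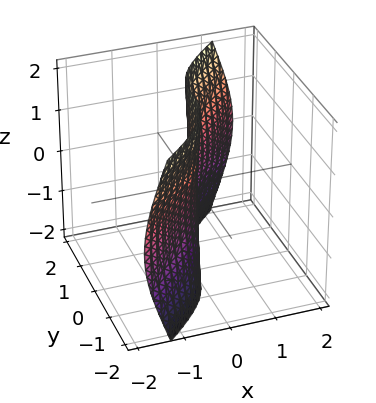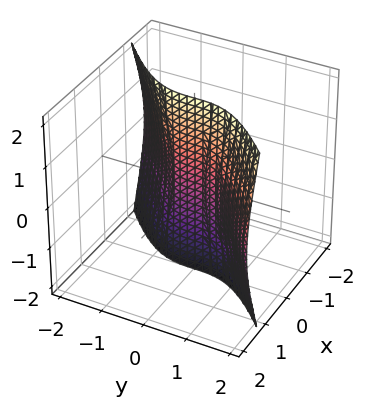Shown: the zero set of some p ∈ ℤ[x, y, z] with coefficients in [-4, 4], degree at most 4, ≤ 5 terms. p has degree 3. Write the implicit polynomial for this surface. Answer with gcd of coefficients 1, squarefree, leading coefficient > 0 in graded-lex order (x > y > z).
(a) The degree is 3 — the shape is more complex than any degree-2 surface.
(b) Checking where it meets the axes: it meets the x-axis at x = 0 (among the integer gridlines); it crosses the y-axis at the gridline y = 0.
(c) Together with the visible shape, these determine p as stated. Check: (0, 0, 2) on the z-axis lies on the surface, and p(0, 0, 2) = 0. ✓

2*x*y^2 + x*z^2 - 2*y^3 + 2*x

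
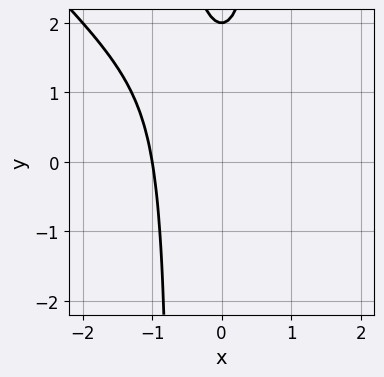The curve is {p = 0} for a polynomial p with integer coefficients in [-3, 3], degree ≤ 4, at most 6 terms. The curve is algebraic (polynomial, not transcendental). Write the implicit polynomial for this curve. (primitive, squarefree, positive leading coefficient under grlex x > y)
2*x^3 + 2*x^2*y - y + 2

First, degree: a generic line meets the curve in up to 3 points, so deg p = 3.
Next, against the integer gridlines: it crosses the x-axis at the gridline x = -1; one y-axis crossing is at y = 2.
Finally, fitting integer coefficients to these (and the overall shape) gives p.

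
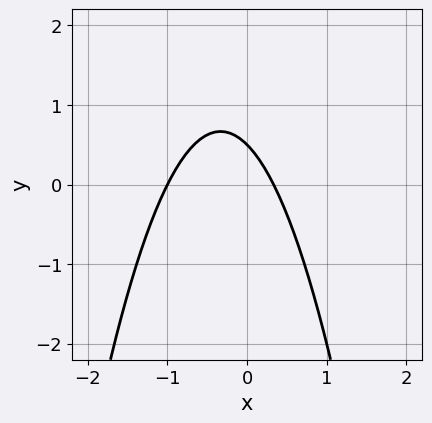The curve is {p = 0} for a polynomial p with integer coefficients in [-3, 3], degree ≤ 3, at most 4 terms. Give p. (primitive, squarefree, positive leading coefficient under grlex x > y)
3*x^2 + 2*x + 2*y - 1

First, the degree is 2 — a generic line meets the curve in up to 2 points.
Next, against the integer gridlines: one x-axis crossing is at x = -1.
Finally, solving for integer coefficients yields p as stated.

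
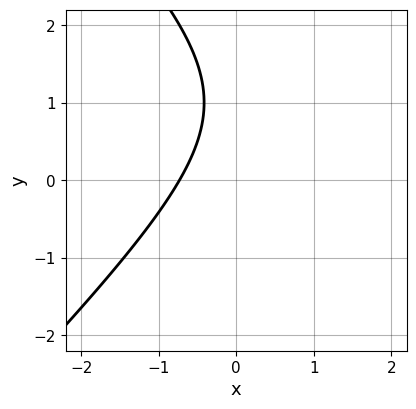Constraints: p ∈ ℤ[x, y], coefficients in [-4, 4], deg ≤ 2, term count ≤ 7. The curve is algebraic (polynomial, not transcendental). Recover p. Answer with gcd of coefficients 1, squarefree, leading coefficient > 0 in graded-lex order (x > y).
x^2 - y^2 - 2*x + 2*y - 2

deg p = 2. A generic line meets the curve in up to 2 points.
Against the integer gridlines: no y-intercept at any integer in the box.
Putting this together gives p.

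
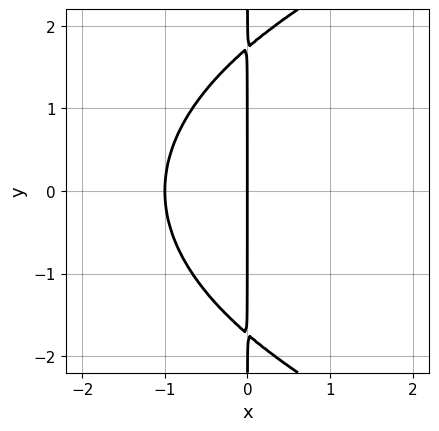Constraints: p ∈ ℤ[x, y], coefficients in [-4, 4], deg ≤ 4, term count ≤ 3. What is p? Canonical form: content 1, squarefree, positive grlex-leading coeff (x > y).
1. The degree is 3 — no degree-2 curve has this shape.
2. Symmetries: it's symmetric under y → −y, forcing even powers of y.
3. Checking where it meets the axes: the visible y-axis segment lies entirely on the curve; among the integer gridlines, it crosses the x-axis at x ∈ {-1, 0}.
4. Putting this together gives p.

x*y^2 - 3*x^2 - 3*x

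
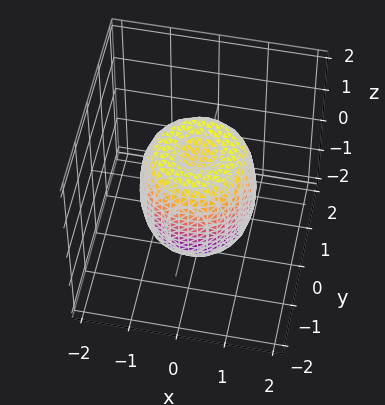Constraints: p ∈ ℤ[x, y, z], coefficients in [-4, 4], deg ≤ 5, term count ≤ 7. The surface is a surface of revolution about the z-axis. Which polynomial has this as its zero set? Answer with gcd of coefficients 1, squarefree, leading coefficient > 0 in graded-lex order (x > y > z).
2*x^4 + 4*x^2*y^2 + 2*y^4 - 2*x^2 - 2*y^2 + z^2 - 1

First, degree: a generic line meets the surface in up to 4 points, so deg p = 4.
Then, symmetries: every cross-section ⟂ z is a circle, so x, y appear only via x² + y².
Then, reading off the gridlines: among the integer gridlines, it crosses the z-axis at z ∈ {-1, 1}; a circular section at z = -1 has radius exactly 1.
Finally, matching integer coefficients to the picture gives p.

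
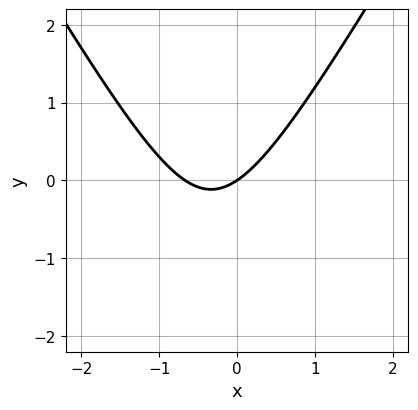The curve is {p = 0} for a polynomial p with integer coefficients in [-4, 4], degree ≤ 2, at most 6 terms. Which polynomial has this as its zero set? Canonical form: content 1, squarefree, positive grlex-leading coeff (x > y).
1. The degree is 2 — the shape is more complex than any degree-1 curve.
2. Observable constraints: one y-axis crossing is at y = 0; one x-axis crossing is at x = 0.
3. Solving for integer coefficients yields p as stated.

3*x^2 - y^2 + 2*x - 3*y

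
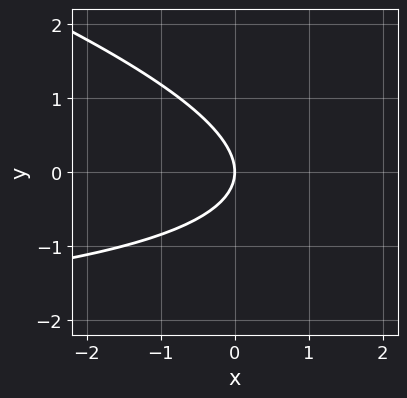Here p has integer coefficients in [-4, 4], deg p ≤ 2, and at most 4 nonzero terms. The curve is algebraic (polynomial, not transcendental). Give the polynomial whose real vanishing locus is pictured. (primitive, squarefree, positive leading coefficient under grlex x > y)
x*y + 3*y^2 + 3*x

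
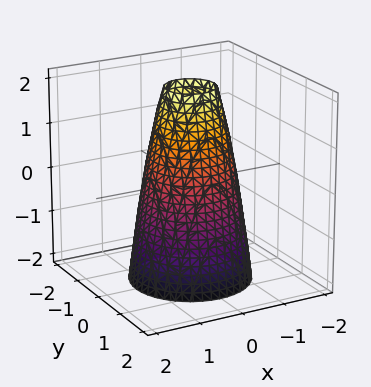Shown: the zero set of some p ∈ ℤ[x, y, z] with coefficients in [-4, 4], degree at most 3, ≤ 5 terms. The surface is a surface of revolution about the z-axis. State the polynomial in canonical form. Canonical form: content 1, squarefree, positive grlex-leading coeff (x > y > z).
3*x^2 + 3*y^2 + z - 3

First, the degree is 2 — no degree-1 surface has this shape.
Then, symmetry: the surface is invariant under rotation about z: p = q(x² + y², z).
Then, against the integer gridlines: the surface avoids every integer z-axis point in the box; a circular section at z = -2 has radius between 1 and 2.
Finally, matching integer coefficients to the picture gives p. Check: (-1, 0, 0) on the x-axis lies on the surface, and p(-1, 0, 0) = 0. ✓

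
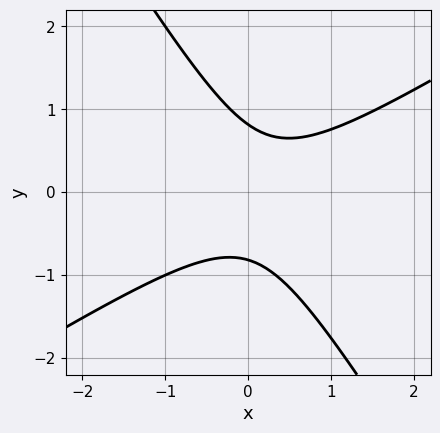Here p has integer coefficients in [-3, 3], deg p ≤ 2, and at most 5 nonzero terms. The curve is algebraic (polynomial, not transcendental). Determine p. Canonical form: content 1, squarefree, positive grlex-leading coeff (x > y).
(a) deg p = 2. The shape is more complex than any degree-1 curve.
(b) From the visible intercepts: no x-intercept at any integer in the box.
(c) Solving for integer coefficients yields p as stated.

3*x^2 - 3*x*y - 3*y^2 - x + 2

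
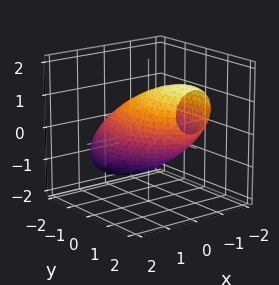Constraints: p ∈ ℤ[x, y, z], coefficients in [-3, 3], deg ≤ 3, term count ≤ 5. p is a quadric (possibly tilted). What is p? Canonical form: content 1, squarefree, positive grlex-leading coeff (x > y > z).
2*x^2 + y^2 - 2*y*z + 2*z^2 - 3

1. The degree is 2 — a generic line meets the surface in up to 2 points.
2. Putting this together gives p.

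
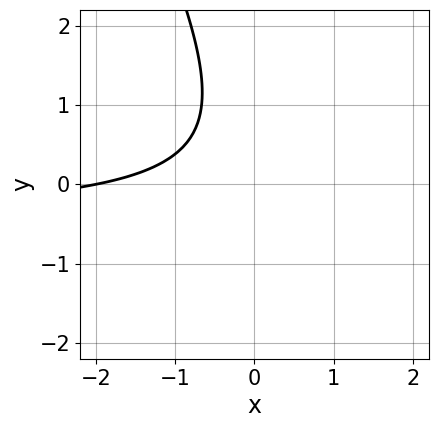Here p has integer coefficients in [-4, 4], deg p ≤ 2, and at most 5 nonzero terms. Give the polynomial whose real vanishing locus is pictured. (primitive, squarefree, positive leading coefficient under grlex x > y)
2*x*y + y^2 + x - y + 2

1. Degree: the shape is more complex than any degree-1 curve, so deg p = 2.
2. Observable constraints: one x-axis crossing is at x = -2; the curve avoids every integer y-axis point in the box.
3. Matching integer coefficients to the picture gives p.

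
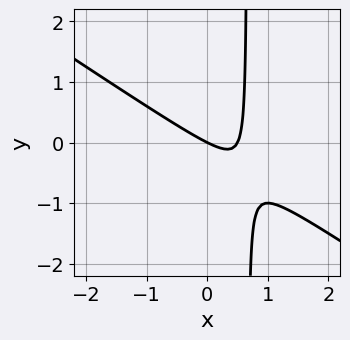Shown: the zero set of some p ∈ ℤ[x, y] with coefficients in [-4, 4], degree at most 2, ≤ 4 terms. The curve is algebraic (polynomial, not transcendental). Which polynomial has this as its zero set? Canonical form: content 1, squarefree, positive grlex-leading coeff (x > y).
(a) Degree: a generic line meets the curve in up to 2 points, so deg p = 2.
(b) Checking where it meets the axes: it meets the x-axis at x = 0 (among the integer gridlines); it crosses the y-axis at the gridline y = 0.
(c) Putting this together gives p.

2*x^2 + 3*x*y - x - 2*y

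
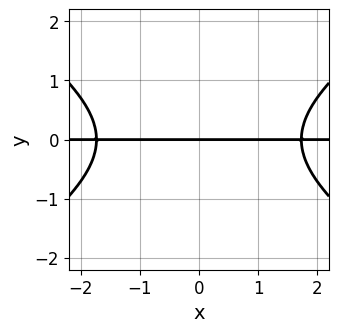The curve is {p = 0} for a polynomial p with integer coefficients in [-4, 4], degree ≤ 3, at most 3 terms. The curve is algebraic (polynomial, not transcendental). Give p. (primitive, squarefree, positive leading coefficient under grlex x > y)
1. The degree is 3 — a generic line meets the curve in up to 3 points.
2. Symmetries: the x ↦ −x reflection is a symmetry, so x appears only in even powers.
3. From the visible intercepts: it meets the y-axis at y = 0 (among the integer gridlines); every point of the x-axis in the box is on the curve.
4. Solving for integer coefficients yields p as stated.

x^2*y - 2*y^3 - 3*y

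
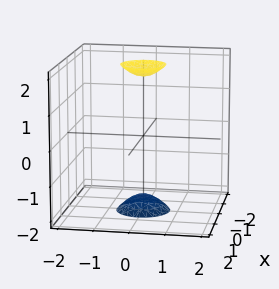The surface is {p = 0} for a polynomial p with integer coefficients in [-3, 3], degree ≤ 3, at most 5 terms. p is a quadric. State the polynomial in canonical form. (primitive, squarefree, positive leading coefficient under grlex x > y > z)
1. The picture has 2 separate pieces. They look like related sheets of one shape, so recover p as a whole.
2. Degree: two sheets facing apart; a quadric, so deg p = 2.
3. Symmetries: the z ↦ −z reflection is a symmetry, so z appears only in even powers; every cross-section ⟂ z is a circle, so x, y appear only via x² + y².
4. Against the integer gridlines: a circular section at z = 2 has radius between 0 and 1; it misses every integer gridline on the y-axis; no x-intercept at any integer in the box.
5. Together with the visible shape, these determine p as stated.

3*x^2 + 3*y^2 - z^2 + 3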